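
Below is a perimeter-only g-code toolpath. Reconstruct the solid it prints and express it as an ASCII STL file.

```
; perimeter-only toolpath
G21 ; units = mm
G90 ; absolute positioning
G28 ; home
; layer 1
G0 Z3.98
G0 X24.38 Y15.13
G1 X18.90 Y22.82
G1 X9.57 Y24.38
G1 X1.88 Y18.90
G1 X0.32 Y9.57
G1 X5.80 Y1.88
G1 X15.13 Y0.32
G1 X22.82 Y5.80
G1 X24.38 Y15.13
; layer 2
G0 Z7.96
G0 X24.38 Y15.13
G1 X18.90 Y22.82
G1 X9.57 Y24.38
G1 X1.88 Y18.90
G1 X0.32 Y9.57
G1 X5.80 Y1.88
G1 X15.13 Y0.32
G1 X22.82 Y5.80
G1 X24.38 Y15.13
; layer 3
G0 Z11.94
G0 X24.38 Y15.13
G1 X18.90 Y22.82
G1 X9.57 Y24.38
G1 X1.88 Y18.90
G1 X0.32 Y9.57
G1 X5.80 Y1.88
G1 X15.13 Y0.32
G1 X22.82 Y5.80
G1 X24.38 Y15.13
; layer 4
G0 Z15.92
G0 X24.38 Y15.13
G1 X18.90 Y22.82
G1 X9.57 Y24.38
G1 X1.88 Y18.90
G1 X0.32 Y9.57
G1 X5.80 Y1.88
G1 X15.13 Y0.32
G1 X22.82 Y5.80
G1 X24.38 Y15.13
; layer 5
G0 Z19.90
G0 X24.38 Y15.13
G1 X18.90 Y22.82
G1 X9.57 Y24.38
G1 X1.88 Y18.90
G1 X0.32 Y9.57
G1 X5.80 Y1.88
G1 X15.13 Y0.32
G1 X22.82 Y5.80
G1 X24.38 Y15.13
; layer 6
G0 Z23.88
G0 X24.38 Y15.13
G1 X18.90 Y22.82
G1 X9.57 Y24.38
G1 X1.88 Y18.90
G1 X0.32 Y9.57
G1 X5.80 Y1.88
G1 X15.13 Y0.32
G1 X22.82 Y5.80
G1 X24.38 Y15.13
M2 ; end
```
solid part
  facet normal 0.0000 0.0000 -1.0000
    outer loop
      vertex 9.57 24.38 0.00
      vertex 18.90 22.82 0.00
      vertex 24.38 15.13 0.00
    endloop
  endfacet
  facet normal 0.0000 0.0000 -1.0000
    outer loop
      vertex 1.88 18.90 0.00
      vertex 9.57 24.38 0.00
      vertex 24.38 15.13 0.00
    endloop
  endfacet
  facet normal 0.0000 0.0000 -1.0000
    outer loop
      vertex 0.32 9.57 0.00
      vertex 1.88 18.90 0.00
      vertex 24.38 15.13 0.00
    endloop
  endfacet
  facet normal 0.0000 0.0000 -1.0000
    outer loop
      vertex 5.80 1.88 0.00
      vertex 0.32 9.57 0.00
      vertex 24.38 15.13 0.00
    endloop
  endfacet
  facet normal 0.0000 0.0000 -1.0000
    outer loop
      vertex 15.13 0.32 0.00
      vertex 5.80 1.88 0.00
      vertex 24.38 15.13 0.00
    endloop
  endfacet
  facet normal 0.0000 0.0000 -1.0000
    outer loop
      vertex 22.82 5.80 0.00
      vertex 15.13 0.32 0.00
      vertex 24.38 15.13 0.00
    endloop
  endfacet
  facet normal 0.0000 0.0000 1.0000
    outer loop
      vertex 24.38 15.13 23.88
      vertex 18.90 22.82 23.88
      vertex 9.57 24.38 23.88
    endloop
  endfacet
  facet normal 0.0000 0.0000 1.0000
    outer loop
      vertex 24.38 15.13 23.88
      vertex 9.57 24.38 23.88
      vertex 1.88 18.90 23.88
    endloop
  endfacet
  facet normal 0.0000 0.0000 1.0000
    outer loop
      vertex 24.38 15.13 23.88
      vertex 1.88 18.90 23.88
      vertex 0.32 9.57 23.88
    endloop
  endfacet
  facet normal 0.0000 0.0000 1.0000
    outer loop
      vertex 24.38 15.13 23.88
      vertex 0.32 9.57 23.88
      vertex 5.80 1.88 23.88
    endloop
  endfacet
  facet normal 0.0000 0.0000 1.0000
    outer loop
      vertex 24.38 15.13 23.88
      vertex 5.80 1.88 23.88
      vertex 15.13 0.32 23.88
    endloop
  endfacet
  facet normal 0.0000 0.0000 1.0000
    outer loop
      vertex 24.38 15.13 23.88
      vertex 15.13 0.32 23.88
      vertex 22.82 5.80 23.88
    endloop
  endfacet
  facet normal 0.8144 0.5803 0.0000
    outer loop
      vertex 24.38 15.13 0.00
      vertex 18.90 22.82 0.00
      vertex 18.90 22.82 23.88
    endloop
  endfacet
  facet normal 0.8144 0.5803 0.0000
    outer loop
      vertex 24.38 15.13 0.00
      vertex 18.90 22.82 23.88
      vertex 24.38 15.13 23.88
    endloop
  endfacet
  facet normal 0.1649 0.9863 0.0000
    outer loop
      vertex 18.90 22.82 0.00
      vertex 9.57 24.38 0.00
      vertex 9.57 24.38 23.88
    endloop
  endfacet
  facet normal 0.1649 0.9863 0.0000
    outer loop
      vertex 18.90 22.82 0.00
      vertex 9.57 24.38 23.88
      vertex 18.90 22.82 23.88
    endloop
  endfacet
  facet normal -0.5803 0.8144 0.0000
    outer loop
      vertex 9.57 24.38 0.00
      vertex 1.88 18.90 0.00
      vertex 1.88 18.90 23.88
    endloop
  endfacet
  facet normal -0.5803 0.8144 0.0000
    outer loop
      vertex 9.57 24.38 0.00
      vertex 1.88 18.90 23.88
      vertex 9.57 24.38 23.88
    endloop
  endfacet
  facet normal -0.9863 0.1649 0.0000
    outer loop
      vertex 1.88 18.90 0.00
      vertex 0.32 9.57 0.00
      vertex 0.32 9.57 23.88
    endloop
  endfacet
  facet normal -0.9863 0.1649 0.0000
    outer loop
      vertex 1.88 18.90 0.00
      vertex 0.32 9.57 23.88
      vertex 1.88 18.90 23.88
    endloop
  endfacet
  facet normal -0.8144 -0.5803 0.0000
    outer loop
      vertex 0.32 9.57 0.00
      vertex 5.80 1.88 0.00
      vertex 5.80 1.88 23.88
    endloop
  endfacet
  facet normal -0.8144 -0.5803 0.0000
    outer loop
      vertex 0.32 9.57 0.00
      vertex 5.80 1.88 23.88
      vertex 0.32 9.57 23.88
    endloop
  endfacet
  facet normal -0.1649 -0.9863 0.0000
    outer loop
      vertex 5.80 1.88 0.00
      vertex 15.13 0.32 0.00
      vertex 15.13 0.32 23.88
    endloop
  endfacet
  facet normal -0.1649 -0.9863 0.0000
    outer loop
      vertex 5.80 1.88 0.00
      vertex 15.13 0.32 23.88
      vertex 5.80 1.88 23.88
    endloop
  endfacet
  facet normal 0.5803 -0.8144 0.0000
    outer loop
      vertex 15.13 0.32 0.00
      vertex 22.82 5.80 0.00
      vertex 22.82 5.80 23.88
    endloop
  endfacet
  facet normal 0.5803 -0.8144 0.0000
    outer loop
      vertex 15.13 0.32 0.00
      vertex 22.82 5.80 23.88
      vertex 15.13 0.32 23.88
    endloop
  endfacet
  facet normal 0.9863 -0.1649 0.0000
    outer loop
      vertex 22.82 5.80 0.00
      vertex 24.38 15.13 0.00
      vertex 24.38 15.13 23.88
    endloop
  endfacet
  facet normal 0.9863 -0.1649 0.0000
    outer loop
      vertex 22.82 5.80 0.00
      vertex 24.38 15.13 23.88
      vertex 22.82 5.80 23.88
    endloop
  endfacet
endsolid part

The G0 Z moves step by Δz≈3.98 mm. Every layer's G1 loop is the same polygon, so the solid is a straight extrusion of it from z=0 to z≈23.9. Closing with flat bottom and top caps and triangulating gives 28 facets — a regular 8-sided prism (a cylinder approximated with 8 flat sides), circumscribed radius ≈ 12.3 mm, height ≈ 23.9 mm.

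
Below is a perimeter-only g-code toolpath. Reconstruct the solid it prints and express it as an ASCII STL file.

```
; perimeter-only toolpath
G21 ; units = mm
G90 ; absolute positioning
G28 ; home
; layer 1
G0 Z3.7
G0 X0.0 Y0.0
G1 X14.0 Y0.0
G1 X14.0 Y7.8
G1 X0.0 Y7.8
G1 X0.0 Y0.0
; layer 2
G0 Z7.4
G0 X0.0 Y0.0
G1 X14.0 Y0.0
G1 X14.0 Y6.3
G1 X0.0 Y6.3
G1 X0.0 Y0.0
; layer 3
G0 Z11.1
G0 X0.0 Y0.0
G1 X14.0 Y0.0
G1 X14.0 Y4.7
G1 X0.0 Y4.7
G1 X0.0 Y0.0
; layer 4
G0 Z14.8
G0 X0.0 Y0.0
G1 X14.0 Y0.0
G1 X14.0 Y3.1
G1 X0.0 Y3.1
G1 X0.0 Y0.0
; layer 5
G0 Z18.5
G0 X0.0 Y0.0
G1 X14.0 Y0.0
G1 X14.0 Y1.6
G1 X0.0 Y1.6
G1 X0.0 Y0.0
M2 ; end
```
solid part
  facet normal 0.0000 0.0000 -1.0000
    outer loop
      vertex 14.0 9.4 0.0
      vertex 14.0 0.0 0.0
      vertex 0.0 0.0 0.0
    endloop
  endfacet
  facet normal 0.0000 0.0000 -1.0000
    outer loop
      vertex 0.0 9.4 0.0
      vertex 14.0 9.4 0.0
      vertex 0.0 0.0 0.0
    endloop
  endfacet
  facet normal 0.0000 -1.0000 0.0000
    outer loop
      vertex 0.0 0.0 0.0
      vertex 14.0 0.0 0.0
      vertex 14.0 0.0 22.2
    endloop
  endfacet
  facet normal 0.0000 -1.0000 0.0000
    outer loop
      vertex 0.0 0.0 0.0
      vertex 14.0 0.0 22.2
      vertex 0.0 0.0 22.2
    endloop
  endfacet
  facet normal 0.0000 0.9209 0.3899
    outer loop
      vertex 0.0 0.0 22.2
      vertex 14.0 0.0 22.2
      vertex 14.0 9.4 0.0
    endloop
  endfacet
  facet normal 0.0000 0.9209 0.3899
    outer loop
      vertex 0.0 0.0 22.2
      vertex 14.0 9.4 0.0
      vertex 0.0 9.4 0.0
    endloop
  endfacet
  facet normal -1.0000 0.0000 0.0000
    outer loop
      vertex 0.0 0.0 22.2
      vertex 0.0 9.4 0.0
      vertex 0.0 0.0 0.0
    endloop
  endfacet
  facet normal 1.0000 0.0000 0.0000
    outer loop
      vertex 14.0 0.0 0.0
      vertex 14.0 9.4 0.0
      vertex 14.0 0.0 22.2
    endloop
  endfacet
endsolid part

The G0 Z moves step by Δz≈3.7 mm. The G1 loops shrink linearly with z, so the solid tapers from its base footprint up to z≈22.2. Closing with a flat bottom cap and the tapered top and triangulating gives 8 facets — a wedge (ramp): 14 × 9.4 mm base, rising to 22.2 mm along the y=0 edge and sloping linearly to z=0 at y=9.4.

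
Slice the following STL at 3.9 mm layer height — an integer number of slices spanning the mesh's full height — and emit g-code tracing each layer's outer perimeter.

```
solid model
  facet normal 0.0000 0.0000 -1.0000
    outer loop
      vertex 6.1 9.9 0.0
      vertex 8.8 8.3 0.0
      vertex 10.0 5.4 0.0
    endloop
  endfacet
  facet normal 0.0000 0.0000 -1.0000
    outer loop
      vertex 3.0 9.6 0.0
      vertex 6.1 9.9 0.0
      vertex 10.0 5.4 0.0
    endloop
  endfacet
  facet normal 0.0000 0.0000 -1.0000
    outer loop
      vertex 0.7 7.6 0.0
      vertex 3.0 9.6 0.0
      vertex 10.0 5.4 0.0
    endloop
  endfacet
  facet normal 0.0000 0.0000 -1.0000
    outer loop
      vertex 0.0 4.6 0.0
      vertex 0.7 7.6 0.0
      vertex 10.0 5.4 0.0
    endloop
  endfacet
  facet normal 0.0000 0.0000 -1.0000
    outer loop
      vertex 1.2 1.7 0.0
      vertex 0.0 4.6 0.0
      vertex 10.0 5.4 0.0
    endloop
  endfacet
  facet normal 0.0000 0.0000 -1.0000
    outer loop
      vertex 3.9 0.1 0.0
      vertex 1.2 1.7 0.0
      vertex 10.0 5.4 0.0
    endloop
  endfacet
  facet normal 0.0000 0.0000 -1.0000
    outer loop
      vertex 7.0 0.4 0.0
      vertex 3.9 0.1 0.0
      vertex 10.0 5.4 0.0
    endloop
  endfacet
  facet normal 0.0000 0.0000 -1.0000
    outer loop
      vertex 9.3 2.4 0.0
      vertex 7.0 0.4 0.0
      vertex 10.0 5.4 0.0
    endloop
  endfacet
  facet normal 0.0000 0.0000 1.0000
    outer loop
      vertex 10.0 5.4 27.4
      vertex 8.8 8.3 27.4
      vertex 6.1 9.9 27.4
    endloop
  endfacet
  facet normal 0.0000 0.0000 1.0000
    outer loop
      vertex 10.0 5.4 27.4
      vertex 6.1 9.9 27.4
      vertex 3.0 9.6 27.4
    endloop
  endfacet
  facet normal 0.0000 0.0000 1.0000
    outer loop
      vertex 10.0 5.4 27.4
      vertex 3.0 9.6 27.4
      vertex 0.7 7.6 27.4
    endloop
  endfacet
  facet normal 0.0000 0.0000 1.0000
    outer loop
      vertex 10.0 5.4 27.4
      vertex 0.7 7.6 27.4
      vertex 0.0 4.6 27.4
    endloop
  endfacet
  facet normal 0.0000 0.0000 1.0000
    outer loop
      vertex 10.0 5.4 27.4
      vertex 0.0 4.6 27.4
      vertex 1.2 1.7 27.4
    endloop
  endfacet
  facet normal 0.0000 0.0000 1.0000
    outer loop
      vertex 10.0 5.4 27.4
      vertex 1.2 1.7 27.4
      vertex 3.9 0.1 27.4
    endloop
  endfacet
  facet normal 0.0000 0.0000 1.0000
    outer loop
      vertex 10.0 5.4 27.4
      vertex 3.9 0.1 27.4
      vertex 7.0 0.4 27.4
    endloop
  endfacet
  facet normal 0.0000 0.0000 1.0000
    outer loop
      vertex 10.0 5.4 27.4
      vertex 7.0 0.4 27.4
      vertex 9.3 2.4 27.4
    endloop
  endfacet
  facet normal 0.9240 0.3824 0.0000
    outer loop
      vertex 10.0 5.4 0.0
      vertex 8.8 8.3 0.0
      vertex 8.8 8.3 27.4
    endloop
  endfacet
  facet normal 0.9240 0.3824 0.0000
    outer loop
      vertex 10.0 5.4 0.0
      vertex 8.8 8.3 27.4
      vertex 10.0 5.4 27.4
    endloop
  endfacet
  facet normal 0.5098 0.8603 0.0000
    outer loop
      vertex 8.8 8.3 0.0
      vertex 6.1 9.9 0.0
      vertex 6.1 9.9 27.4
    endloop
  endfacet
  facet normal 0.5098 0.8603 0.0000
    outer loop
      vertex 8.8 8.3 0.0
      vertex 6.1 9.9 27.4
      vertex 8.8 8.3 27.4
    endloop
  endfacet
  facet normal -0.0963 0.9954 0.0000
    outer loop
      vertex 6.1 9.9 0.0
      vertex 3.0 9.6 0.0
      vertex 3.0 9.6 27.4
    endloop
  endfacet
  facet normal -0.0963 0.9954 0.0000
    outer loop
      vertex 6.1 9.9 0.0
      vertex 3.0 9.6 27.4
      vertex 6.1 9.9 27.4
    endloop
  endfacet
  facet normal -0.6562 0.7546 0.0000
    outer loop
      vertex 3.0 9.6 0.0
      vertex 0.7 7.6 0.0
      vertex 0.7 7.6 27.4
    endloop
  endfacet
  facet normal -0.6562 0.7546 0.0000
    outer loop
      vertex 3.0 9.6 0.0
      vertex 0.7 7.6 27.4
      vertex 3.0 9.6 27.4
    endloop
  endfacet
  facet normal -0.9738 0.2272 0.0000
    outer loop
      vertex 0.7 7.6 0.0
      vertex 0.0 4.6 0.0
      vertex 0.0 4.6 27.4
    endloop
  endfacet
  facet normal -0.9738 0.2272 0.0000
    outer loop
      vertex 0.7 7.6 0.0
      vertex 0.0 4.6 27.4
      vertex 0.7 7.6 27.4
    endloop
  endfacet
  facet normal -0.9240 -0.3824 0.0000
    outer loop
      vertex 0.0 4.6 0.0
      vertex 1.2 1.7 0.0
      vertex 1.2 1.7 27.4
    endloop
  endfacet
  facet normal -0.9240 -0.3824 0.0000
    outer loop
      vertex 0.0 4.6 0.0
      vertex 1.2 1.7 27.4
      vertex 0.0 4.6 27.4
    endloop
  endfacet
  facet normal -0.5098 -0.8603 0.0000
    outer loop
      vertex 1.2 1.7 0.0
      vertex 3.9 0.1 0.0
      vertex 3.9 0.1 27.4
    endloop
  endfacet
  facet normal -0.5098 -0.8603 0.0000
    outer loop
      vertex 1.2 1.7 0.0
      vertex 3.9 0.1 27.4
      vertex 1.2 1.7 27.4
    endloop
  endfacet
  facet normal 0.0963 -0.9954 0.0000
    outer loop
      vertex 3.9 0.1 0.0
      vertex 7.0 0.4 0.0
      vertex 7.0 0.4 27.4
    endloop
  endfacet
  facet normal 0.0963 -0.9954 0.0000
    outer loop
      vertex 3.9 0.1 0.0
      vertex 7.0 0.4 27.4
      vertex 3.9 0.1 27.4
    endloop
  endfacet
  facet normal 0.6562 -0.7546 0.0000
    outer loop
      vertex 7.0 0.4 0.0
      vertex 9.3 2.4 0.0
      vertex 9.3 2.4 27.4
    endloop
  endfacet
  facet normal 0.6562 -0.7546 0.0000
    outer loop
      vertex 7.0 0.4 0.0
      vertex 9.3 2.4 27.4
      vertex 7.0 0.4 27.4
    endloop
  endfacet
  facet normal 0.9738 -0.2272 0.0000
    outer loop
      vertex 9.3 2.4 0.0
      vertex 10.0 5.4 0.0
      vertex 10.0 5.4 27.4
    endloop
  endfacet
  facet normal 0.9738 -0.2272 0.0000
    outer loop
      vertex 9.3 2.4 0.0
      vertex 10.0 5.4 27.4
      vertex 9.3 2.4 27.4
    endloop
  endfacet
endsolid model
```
; perimeter-only toolpath
G21 ; units = mm
G90 ; absolute positioning
G28 ; home
; layer 1
G0 Z3.9
G0 X10.0 Y5.4
G1 X8.8 Y8.3
G1 X6.1 Y9.9
G1 X3.0 Y9.6
G1 X0.7 Y7.6
G1 X0.0 Y4.6
G1 X1.2 Y1.7
G1 X3.9 Y0.1
G1 X7.0 Y0.4
G1 X9.3 Y2.4
G1 X10.0 Y5.4
; layer 2
G0 Z7.8
G0 X10.0 Y5.4
G1 X8.8 Y8.3
G1 X6.1 Y9.9
G1 X3.0 Y9.6
G1 X0.7 Y7.6
G1 X0.0 Y4.6
G1 X1.2 Y1.7
G1 X3.9 Y0.1
G1 X7.0 Y0.4
G1 X9.3 Y2.4
G1 X10.0 Y5.4
; layer 3
G0 Z11.7
G0 X10.0 Y5.4
G1 X8.8 Y8.3
G1 X6.1 Y9.9
G1 X3.0 Y9.6
G1 X0.7 Y7.6
G1 X0.0 Y4.6
G1 X1.2 Y1.7
G1 X3.9 Y0.1
G1 X7.0 Y0.4
G1 X9.3 Y2.4
G1 X10.0 Y5.4
; layer 4
G0 Z15.7
G0 X10.0 Y5.4
G1 X8.8 Y8.3
G1 X6.1 Y9.9
G1 X3.0 Y9.6
G1 X0.7 Y7.6
G1 X0.0 Y4.6
G1 X1.2 Y1.7
G1 X3.9 Y0.1
G1 X7.0 Y0.4
G1 X9.3 Y2.4
G1 X10.0 Y5.4
; layer 5
G0 Z19.6
G0 X10.0 Y5.4
G1 X8.8 Y8.3
G1 X6.1 Y9.9
G1 X3.0 Y9.6
G1 X0.7 Y7.6
G1 X0.0 Y4.6
G1 X1.2 Y1.7
G1 X3.9 Y0.1
G1 X7.0 Y0.4
G1 X9.3 Y2.4
G1 X10.0 Y5.4
; layer 6
G0 Z23.5
G0 X10.0 Y5.4
G1 X8.8 Y8.3
G1 X6.1 Y9.9
G1 X3.0 Y9.6
G1 X0.7 Y7.6
G1 X0.0 Y4.6
G1 X1.2 Y1.7
G1 X3.9 Y0.1
G1 X7.0 Y0.4
G1 X9.3 Y2.4
G1 X10.0 Y5.4
; layer 7
G0 Z27.4
G0 X10.0 Y5.4
G1 X8.8 Y8.3
G1 X6.1 Y9.9
G1 X3.0 Y9.6
G1 X0.7 Y7.6
G1 X0.0 Y4.6
G1 X1.2 Y1.7
G1 X3.9 Y0.1
G1 X7.0 Y0.4
G1 X9.3 Y2.4
G1 X10.0 Y5.4
M2 ; end

The solid is a regular 10-sided prism (a cylinder approximated with 10 flat sides), circumscribed radius ≈ 5 mm, height ≈ 27.4 mm. Slicing at Δz = 3.9 mm — 7 equal slices spanning the solid's height, so layer i sits at z = i·h/7 — gives 7 non-empty perimeters. Each is a 10-segment closed polygon; G0 lifts to the layer z and rapids to the start vertex, then G1 traces the edges.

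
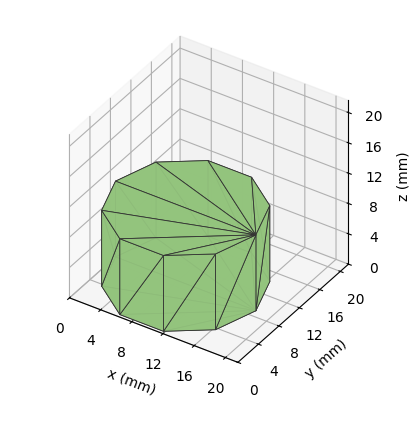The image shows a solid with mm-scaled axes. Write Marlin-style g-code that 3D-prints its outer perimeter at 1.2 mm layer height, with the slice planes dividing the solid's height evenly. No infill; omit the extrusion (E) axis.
Reading the render: the shape is a regular 10-sided prism (a cylinder approximated with 10 flat sides), circumscribed radius ≈ 9 mm, height ≈ 10 mm (dimensions read to the nearest mm from the axis ticks). For the g-code, the solid's height is divided into equal slices at the stated Δz and each level perimeter traced with G1 moves after a G0 lift.

; perimeter-only toolpath
G21 ; units = mm
G90 ; absolute positioning
G28 ; home
; layer 1
G0 Z1.2
G0 X18.0 Y9.0
G1 X16.3 Y14.3
G1 X11.8 Y17.6
G1 X6.2 Y17.6
G1 X1.7 Y14.3
G1 X0.0 Y9.0
G1 X1.7 Y3.7
G1 X6.2 Y0.4
G1 X11.8 Y0.4
G1 X16.3 Y3.7
G1 X18.0 Y9.0
; layer 2
G0 Z2.5
G0 X18.0 Y9.0
G1 X16.3 Y14.3
G1 X11.8 Y17.6
G1 X6.2 Y17.6
G1 X1.7 Y14.3
G1 X0.0 Y9.0
G1 X1.7 Y3.7
G1 X6.2 Y0.4
G1 X11.8 Y0.4
G1 X16.3 Y3.7
G1 X18.0 Y9.0
; layer 3
G0 Z3.8
G0 X18.0 Y9.0
G1 X16.3 Y14.3
G1 X11.8 Y17.6
G1 X6.2 Y17.6
G1 X1.7 Y14.3
G1 X0.0 Y9.0
G1 X1.7 Y3.7
G1 X6.2 Y0.4
G1 X11.8 Y0.4
G1 X16.3 Y3.7
G1 X18.0 Y9.0
; layer 4
G0 Z5.0
G0 X18.0 Y9.0
G1 X16.3 Y14.3
G1 X11.8 Y17.6
G1 X6.2 Y17.6
G1 X1.7 Y14.3
G1 X0.0 Y9.0
G1 X1.7 Y3.7
G1 X6.2 Y0.4
G1 X11.8 Y0.4
G1 X16.3 Y3.7
G1 X18.0 Y9.0
; layer 5
G0 Z6.2
G0 X18.0 Y9.0
G1 X16.3 Y14.3
G1 X11.8 Y17.6
G1 X6.2 Y17.6
G1 X1.7 Y14.3
G1 X0.0 Y9.0
G1 X1.7 Y3.7
G1 X6.2 Y0.4
G1 X11.8 Y0.4
G1 X16.3 Y3.7
G1 X18.0 Y9.0
; layer 6
G0 Z7.5
G0 X18.0 Y9.0
G1 X16.3 Y14.3
G1 X11.8 Y17.6
G1 X6.2 Y17.6
G1 X1.7 Y14.3
G1 X0.0 Y9.0
G1 X1.7 Y3.7
G1 X6.2 Y0.4
G1 X11.8 Y0.4
G1 X16.3 Y3.7
G1 X18.0 Y9.0
; layer 7
G0 Z8.8
G0 X18.0 Y9.0
G1 X16.3 Y14.3
G1 X11.8 Y17.6
G1 X6.2 Y17.6
G1 X1.7 Y14.3
G1 X0.0 Y9.0
G1 X1.7 Y3.7
G1 X6.2 Y0.4
G1 X11.8 Y0.4
G1 X16.3 Y3.7
G1 X18.0 Y9.0
; layer 8
G0 Z10.0
G0 X18.0 Y9.0
G1 X16.3 Y14.3
G1 X11.8 Y17.6
G1 X6.2 Y17.6
G1 X1.7 Y14.3
G1 X0.0 Y9.0
G1 X1.7 Y3.7
G1 X6.2 Y0.4
G1 X11.8 Y0.4
G1 X16.3 Y3.7
G1 X18.0 Y9.0
M2 ; end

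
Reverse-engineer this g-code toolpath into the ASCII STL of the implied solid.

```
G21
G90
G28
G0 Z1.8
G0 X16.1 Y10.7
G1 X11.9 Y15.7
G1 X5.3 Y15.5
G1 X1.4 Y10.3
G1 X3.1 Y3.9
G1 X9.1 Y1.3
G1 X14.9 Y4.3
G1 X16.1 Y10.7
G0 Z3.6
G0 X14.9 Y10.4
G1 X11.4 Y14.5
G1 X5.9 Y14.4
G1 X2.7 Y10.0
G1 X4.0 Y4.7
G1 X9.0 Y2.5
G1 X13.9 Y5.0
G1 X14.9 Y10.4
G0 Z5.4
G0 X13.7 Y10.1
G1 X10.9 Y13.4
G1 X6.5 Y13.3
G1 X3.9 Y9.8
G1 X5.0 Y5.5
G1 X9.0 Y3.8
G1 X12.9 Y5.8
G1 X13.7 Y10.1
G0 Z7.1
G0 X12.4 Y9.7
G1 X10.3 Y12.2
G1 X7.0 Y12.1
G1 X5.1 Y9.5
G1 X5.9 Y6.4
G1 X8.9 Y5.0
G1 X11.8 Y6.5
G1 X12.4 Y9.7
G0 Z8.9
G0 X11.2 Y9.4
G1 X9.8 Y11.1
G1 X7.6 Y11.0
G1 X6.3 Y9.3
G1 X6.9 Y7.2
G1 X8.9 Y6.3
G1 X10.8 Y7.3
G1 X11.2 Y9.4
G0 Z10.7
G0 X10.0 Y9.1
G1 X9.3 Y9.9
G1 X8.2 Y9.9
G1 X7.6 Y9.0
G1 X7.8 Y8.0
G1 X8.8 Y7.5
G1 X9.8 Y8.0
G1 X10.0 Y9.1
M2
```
solid part
  facet normal 0.0000 0.0000 -1.0000
    outer loop
      vertex 4.7 16.6 0.0
      vertex 12.4 16.8 0.0
      vertex 17.3 11.0 0.0
    endloop
  endfacet
  facet normal 0.0000 0.0000 -1.0000
    outer loop
      vertex 0.2 10.5 0.0
      vertex 4.7 16.6 0.0
      vertex 17.3 11.0 0.0
    endloop
  endfacet
  facet normal 0.0000 0.0000 -1.0000
    outer loop
      vertex 2.1 3.1 0.0
      vertex 0.2 10.5 0.0
      vertex 17.3 11.0 0.0
    endloop
  endfacet
  facet normal 0.0000 0.0000 -1.0000
    outer loop
      vertex 9.1 0.0 0.0
      vertex 2.1 3.1 0.0
      vertex 17.3 11.0 0.0
    endloop
  endfacet
  facet normal 0.0000 0.0000 -1.0000
    outer loop
      vertex 15.9 3.5 0.0
      vertex 9.1 0.0 0.0
      vertex 17.3 11.0 0.0
    endloop
  endfacet
  facet normal 0.6454 0.5453 0.5349
    outer loop
      vertex 17.3 11.0 0.0
      vertex 12.4 16.8 0.0
      vertex 8.8 8.8 12.5
    endloop
  endfacet
  facet normal -0.0219 0.8449 0.5344
    outer loop
      vertex 12.4 16.8 0.0
      vertex 4.7 16.6 0.0
      vertex 8.8 8.8 12.5
    endloop
  endfacet
  facet normal -0.6795 0.5013 0.5357
    outer loop
      vertex 4.7 16.6 0.0
      vertex 0.2 10.5 0.0
      vertex 8.8 8.8 12.5
    endloop
  endfacet
  facet normal -0.8186 -0.2102 0.5346
    outer loop
      vertex 0.2 10.5 0.0
      vertex 2.1 3.1 0.0
      vertex 8.8 8.8 12.5
    endloop
  endfacet
  facet normal -0.3420 -0.7722 0.5354
    outer loop
      vertex 2.1 3.1 0.0
      vertex 9.1 0.0 0.0
      vertex 8.8 8.8 12.5
    endloop
  endfacet
  facet normal 0.3860 -0.7499 0.5372
    outer loop
      vertex 9.1 0.0 0.0
      vertex 15.9 3.5 0.0
      vertex 8.8 8.8 12.5
    endloop
  endfacet
  facet normal 0.8294 -0.1548 0.5368
    outer loop
      vertex 15.9 3.5 0.0
      vertex 17.3 11.0 0.0
      vertex 8.8 8.8 12.5
    endloop
  endfacet
endsolid part

The G0 Z moves step by Δz≈1.8 mm. The G1 loops shrink linearly with z, so the solid tapers from its base footprint up to z≈12.5. Closing with a flat bottom cap and the tapered top and triangulating gives 12 facets — a regular 7-sided pyramid, base circumscribed radius ≈ 8.8 mm, apex at z ≈ 12.5 mm.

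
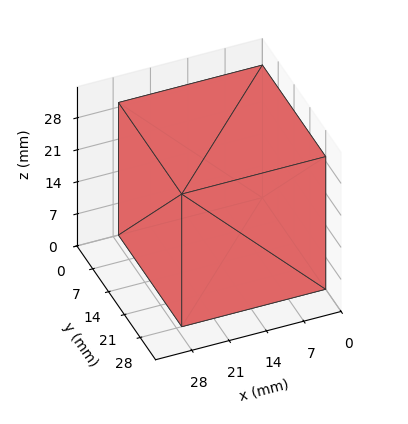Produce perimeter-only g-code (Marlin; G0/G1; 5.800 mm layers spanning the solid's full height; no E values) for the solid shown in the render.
Reading the render: the shape is a rectangular box, roughly 27 × 28 mm footprint and 29 mm tall (dimensions read to the nearest mm from the axis ticks). For the g-code, the solid's height is divided into equal slices at the stated Δz and each level perimeter traced with G1 moves after a G0 lift.

; perimeter-only toolpath
G21 ; units = mm
G90 ; absolute positioning
G28 ; home
; layer 1
G0 Z5.800
G0 X0.000 Y0.000
G1 X27.000 Y0.000
G1 X27.000 Y28.000
G1 X0.000 Y28.000
G1 X0.000 Y0.000
; layer 2
G0 Z11.600
G0 X0.000 Y0.000
G1 X27.000 Y0.000
G1 X27.000 Y28.000
G1 X0.000 Y28.000
G1 X0.000 Y0.000
; layer 3
G0 Z17.400
G0 X0.000 Y0.000
G1 X27.000 Y0.000
G1 X27.000 Y28.000
G1 X0.000 Y28.000
G1 X0.000 Y0.000
; layer 4
G0 Z23.200
G0 X0.000 Y0.000
G1 X27.000 Y0.000
G1 X27.000 Y28.000
G1 X0.000 Y28.000
G1 X0.000 Y0.000
; layer 5
G0 Z29.000
G0 X0.000 Y0.000
G1 X27.000 Y0.000
G1 X27.000 Y28.000
G1 X0.000 Y28.000
G1 X0.000 Y0.000
M2 ; end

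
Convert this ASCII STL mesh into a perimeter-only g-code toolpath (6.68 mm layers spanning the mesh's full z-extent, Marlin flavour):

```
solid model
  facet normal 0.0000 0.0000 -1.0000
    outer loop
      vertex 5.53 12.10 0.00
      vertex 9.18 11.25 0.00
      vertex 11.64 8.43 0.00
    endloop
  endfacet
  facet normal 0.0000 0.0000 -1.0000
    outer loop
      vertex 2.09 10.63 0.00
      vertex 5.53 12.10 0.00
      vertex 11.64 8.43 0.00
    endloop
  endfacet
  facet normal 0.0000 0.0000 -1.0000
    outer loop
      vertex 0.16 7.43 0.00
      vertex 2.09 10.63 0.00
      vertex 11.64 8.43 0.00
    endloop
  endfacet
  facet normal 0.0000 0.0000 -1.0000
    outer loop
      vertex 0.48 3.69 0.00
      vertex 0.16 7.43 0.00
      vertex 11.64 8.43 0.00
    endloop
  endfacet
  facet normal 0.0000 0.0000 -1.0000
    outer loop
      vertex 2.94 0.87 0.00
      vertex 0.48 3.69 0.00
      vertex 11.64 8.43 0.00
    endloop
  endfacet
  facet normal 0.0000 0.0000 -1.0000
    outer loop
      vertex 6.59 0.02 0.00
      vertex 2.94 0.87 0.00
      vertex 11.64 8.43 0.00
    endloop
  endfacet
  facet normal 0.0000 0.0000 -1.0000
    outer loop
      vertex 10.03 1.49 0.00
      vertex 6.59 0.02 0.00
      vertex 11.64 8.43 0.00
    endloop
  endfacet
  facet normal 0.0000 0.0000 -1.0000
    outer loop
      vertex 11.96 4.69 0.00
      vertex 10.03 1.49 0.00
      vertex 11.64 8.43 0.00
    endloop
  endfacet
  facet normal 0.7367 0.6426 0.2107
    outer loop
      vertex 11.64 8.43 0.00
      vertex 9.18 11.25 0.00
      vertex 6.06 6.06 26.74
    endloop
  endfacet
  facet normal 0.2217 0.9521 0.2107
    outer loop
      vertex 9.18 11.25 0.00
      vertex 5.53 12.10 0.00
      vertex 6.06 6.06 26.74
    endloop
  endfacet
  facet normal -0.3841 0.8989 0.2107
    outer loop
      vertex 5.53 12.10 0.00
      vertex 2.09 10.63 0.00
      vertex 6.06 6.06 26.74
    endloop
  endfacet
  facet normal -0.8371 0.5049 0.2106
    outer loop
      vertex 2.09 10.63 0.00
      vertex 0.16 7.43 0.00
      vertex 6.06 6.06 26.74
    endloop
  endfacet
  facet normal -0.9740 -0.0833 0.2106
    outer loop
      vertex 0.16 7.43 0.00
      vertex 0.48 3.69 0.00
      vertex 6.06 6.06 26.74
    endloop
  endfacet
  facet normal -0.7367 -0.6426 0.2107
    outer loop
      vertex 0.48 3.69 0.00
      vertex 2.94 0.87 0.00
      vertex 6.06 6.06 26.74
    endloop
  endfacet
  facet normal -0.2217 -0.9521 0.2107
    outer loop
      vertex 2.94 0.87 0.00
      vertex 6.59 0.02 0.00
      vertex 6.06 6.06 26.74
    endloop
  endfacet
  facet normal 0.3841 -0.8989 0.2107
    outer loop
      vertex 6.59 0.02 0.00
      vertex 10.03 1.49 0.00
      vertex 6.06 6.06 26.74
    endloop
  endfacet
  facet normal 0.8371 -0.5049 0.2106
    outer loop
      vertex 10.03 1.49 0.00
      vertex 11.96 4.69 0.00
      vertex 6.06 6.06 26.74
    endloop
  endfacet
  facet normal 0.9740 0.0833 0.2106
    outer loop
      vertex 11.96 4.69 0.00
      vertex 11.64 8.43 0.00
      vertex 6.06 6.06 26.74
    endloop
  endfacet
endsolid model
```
; perimeter-only toolpath
G21 ; units = mm
G90 ; absolute positioning
G28 ; home
; layer 1
G0 Z6.68
G0 X10.25 Y7.84
G1 X8.40 Y9.95
G1 X5.66 Y10.59
G1 X3.08 Y9.49
G1 X1.63 Y7.09
G1 X1.88 Y4.28
G1 X3.72 Y2.17
G1 X6.46 Y1.53
G1 X9.04 Y2.63
G1 X10.49 Y5.03
G1 X10.25 Y7.84
; layer 2
G0 Z13.37
G0 X8.85 Y7.24
G1 X7.62 Y8.65
G1 X5.79 Y9.08
G1 X4.07 Y8.35
G1 X3.11 Y6.74
G1 X3.27 Y4.88
G1 X4.50 Y3.46
G1 X6.32 Y3.04
G1 X8.04 Y3.77
G1 X9.01 Y5.38
G1 X8.85 Y7.24
; layer 3
G0 Z20.05
G0 X7.46 Y6.65
G1 X6.84 Y7.36
G1 X5.93 Y7.57
G1 X5.07 Y7.20
G1 X4.58 Y6.40
G1 X4.67 Y5.47
G1 X5.28 Y4.76
G1 X6.19 Y4.55
G1 X7.05 Y4.92
G1 X7.54 Y5.72
G1 X7.46 Y6.65
M2 ; end

The solid is a regular 10-sided pyramid, base circumscribed radius ≈ 6.06 mm, apex at z ≈ 26.7 mm. Slicing at Δz = 6.68 mm — 4 equal slices spanning the solid's height, so layer i sits at z = i·h/4 — gives 3 non-empty perimeters. Each is a 10-segment closed polygon; G0 lifts to the layer z and rapids to the start vertex, then G1 traces the edges. The cross-section shrinks linearly with z (the slice at the apex is degenerate and omitted).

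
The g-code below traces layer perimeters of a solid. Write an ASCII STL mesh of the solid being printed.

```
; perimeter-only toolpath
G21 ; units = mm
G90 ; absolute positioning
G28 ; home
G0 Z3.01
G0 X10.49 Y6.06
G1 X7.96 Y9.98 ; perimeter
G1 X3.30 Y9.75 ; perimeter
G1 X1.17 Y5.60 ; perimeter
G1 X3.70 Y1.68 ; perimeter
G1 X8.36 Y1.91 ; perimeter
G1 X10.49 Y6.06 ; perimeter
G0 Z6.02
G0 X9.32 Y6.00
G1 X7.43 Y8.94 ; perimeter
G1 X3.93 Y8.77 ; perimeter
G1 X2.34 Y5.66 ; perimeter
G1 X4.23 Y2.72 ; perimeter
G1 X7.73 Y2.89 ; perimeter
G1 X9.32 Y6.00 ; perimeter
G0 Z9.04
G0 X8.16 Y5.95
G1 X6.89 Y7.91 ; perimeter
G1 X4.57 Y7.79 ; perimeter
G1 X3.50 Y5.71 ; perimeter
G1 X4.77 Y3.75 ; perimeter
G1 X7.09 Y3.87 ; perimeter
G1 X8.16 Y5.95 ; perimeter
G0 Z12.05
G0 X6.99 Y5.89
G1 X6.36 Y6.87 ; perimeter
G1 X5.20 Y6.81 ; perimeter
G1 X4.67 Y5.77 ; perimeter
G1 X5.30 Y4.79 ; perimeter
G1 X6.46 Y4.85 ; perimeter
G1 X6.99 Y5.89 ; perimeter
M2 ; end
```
solid part
  facet normal 0.0000 0.0000 -1.0000
    outer loop
      vertex 2.67 10.73 0.00
      vertex 8.49 11.02 0.00
      vertex 11.65 6.12 0.00
    endloop
  endfacet
  facet normal 0.0000 0.0000 -1.0000
    outer loop
      vertex 0.01 5.54 0.00
      vertex 2.67 10.73 0.00
      vertex 11.65 6.12 0.00
    endloop
  endfacet
  facet normal 0.0000 0.0000 -1.0000
    outer loop
      vertex 3.17 0.64 0.00
      vertex 0.01 5.54 0.00
      vertex 11.65 6.12 0.00
    endloop
  endfacet
  facet normal 0.0000 0.0000 -1.0000
    outer loop
      vertex 8.99 0.93 0.00
      vertex 3.17 0.64 0.00
      vertex 11.65 6.12 0.00
    endloop
  endfacet
  facet normal 0.7968 0.5139 0.3178
    outer loop
      vertex 11.65 6.12 0.00
      vertex 8.49 11.02 0.00
      vertex 5.83 5.83 15.06
    endloop
  endfacet
  facet normal -0.0472 0.9469 0.3180
    outer loop
      vertex 8.49 11.02 0.00
      vertex 2.67 10.73 0.00
      vertex 5.83 5.83 15.06
    endloop
  endfacet
  facet normal -0.8438 0.4325 0.3178
    outer loop
      vertex 2.67 10.73 0.00
      vertex 0.01 5.54 0.00
      vertex 5.83 5.83 15.06
    endloop
  endfacet
  facet normal -0.7968 -0.5139 0.3178
    outer loop
      vertex 0.01 5.54 0.00
      vertex 3.17 0.64 0.00
      vertex 5.83 5.83 15.06
    endloop
  endfacet
  facet normal 0.0472 -0.9469 0.3180
    outer loop
      vertex 3.17 0.64 0.00
      vertex 8.99 0.93 0.00
      vertex 5.83 5.83 15.06
    endloop
  endfacet
  facet normal 0.8438 -0.4325 0.3178
    outer loop
      vertex 8.99 0.93 0.00
      vertex 11.65 6.12 0.00
      vertex 5.83 5.83 15.06
    endloop
  endfacet
endsolid part

The G0 Z moves step by Δz≈3.01 mm. The G1 loops shrink linearly with z, so the solid tapers from its base footprint up to z≈15.1. Closing with a flat bottom cap and the tapered top and triangulating gives 10 facets — a regular 6-sided pyramid, base circumscribed radius ≈ 5.83 mm, apex at z ≈ 15.1 mm.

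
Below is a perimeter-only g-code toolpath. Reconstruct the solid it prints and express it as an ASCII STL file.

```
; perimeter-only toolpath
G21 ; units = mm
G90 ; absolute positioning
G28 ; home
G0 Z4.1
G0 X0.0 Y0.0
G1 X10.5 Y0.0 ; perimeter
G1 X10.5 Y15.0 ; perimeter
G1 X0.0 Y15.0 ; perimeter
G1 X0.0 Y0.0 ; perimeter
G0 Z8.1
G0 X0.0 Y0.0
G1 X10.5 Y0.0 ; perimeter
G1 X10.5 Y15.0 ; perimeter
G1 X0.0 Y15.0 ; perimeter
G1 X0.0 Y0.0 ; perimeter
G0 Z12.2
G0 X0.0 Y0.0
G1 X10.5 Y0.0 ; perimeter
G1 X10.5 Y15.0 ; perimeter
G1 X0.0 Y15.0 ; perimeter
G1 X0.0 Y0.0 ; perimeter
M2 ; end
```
solid part
  facet normal 0.0000 0.0000 -1.0000
    outer loop
      vertex 10.5 15.0 0.0
      vertex 10.5 0.0 0.0
      vertex 0.0 0.0 0.0
    endloop
  endfacet
  facet normal 0.0000 0.0000 -1.0000
    outer loop
      vertex 0.0 15.0 0.0
      vertex 10.5 15.0 0.0
      vertex 0.0 0.0 0.0
    endloop
  endfacet
  facet normal 0.0000 0.0000 1.0000
    outer loop
      vertex 0.0 0.0 12.2
      vertex 10.5 0.0 12.2
      vertex 10.5 15.0 12.2
    endloop
  endfacet
  facet normal 0.0000 0.0000 1.0000
    outer loop
      vertex 0.0 0.0 12.2
      vertex 10.5 15.0 12.2
      vertex 0.0 15.0 12.2
    endloop
  endfacet
  facet normal 0.0000 -1.0000 0.0000
    outer loop
      vertex 0.0 0.0 0.0
      vertex 10.5 0.0 0.0
      vertex 10.5 0.0 12.2
    endloop
  endfacet
  facet normal 0.0000 -1.0000 0.0000
    outer loop
      vertex 0.0 0.0 0.0
      vertex 10.5 0.0 12.2
      vertex 0.0 0.0 12.2
    endloop
  endfacet
  facet normal 0.0000 1.0000 0.0000
    outer loop
      vertex 10.5 15.0 12.2
      vertex 10.5 15.0 0.0
      vertex 0.0 15.0 0.0
    endloop
  endfacet
  facet normal 0.0000 1.0000 0.0000
    outer loop
      vertex 0.0 15.0 12.2
      vertex 10.5 15.0 12.2
      vertex 0.0 15.0 0.0
    endloop
  endfacet
  facet normal -1.0000 0.0000 0.0000
    outer loop
      vertex 0.0 15.0 12.2
      vertex 0.0 15.0 0.0
      vertex 0.0 0.0 0.0
    endloop
  endfacet
  facet normal -1.0000 0.0000 0.0000
    outer loop
      vertex 0.0 0.0 12.2
      vertex 0.0 15.0 12.2
      vertex 0.0 0.0 0.0
    endloop
  endfacet
  facet normal 1.0000 0.0000 0.0000
    outer loop
      vertex 10.5 0.0 0.0
      vertex 10.5 15.0 0.0
      vertex 10.5 15.0 12.2
    endloop
  endfacet
  facet normal 1.0000 0.0000 0.0000
    outer loop
      vertex 10.5 0.0 0.0
      vertex 10.5 15.0 12.2
      vertex 10.5 0.0 12.2
    endloop
  endfacet
endsolid part

The G0 Z moves step by Δz≈4.1 mm. Every layer's G1 loop is the same polygon, so the solid is a straight extrusion of it from z=0 to z≈12.2. Closing with flat bottom and top caps and triangulating gives 12 facets — a rectangular box, roughly 10.5 × 15 mm footprint and 12.2 mm tall.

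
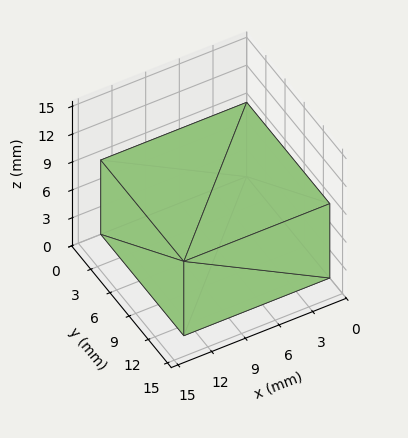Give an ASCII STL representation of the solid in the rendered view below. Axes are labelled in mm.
Reading the render: the shape is a rectangular box, roughly 13 × 13 mm footprint and 8 mm tall (dimensions read to the nearest mm from the axis ticks). For the STL, each face is triangulated and given an outward normal.

solid part
  facet normal 0.0000 0.0000 -1.0000
    outer loop
      vertex 13.0 13.0 0.0
      vertex 13.0 0.0 0.0
      vertex 0.0 0.0 0.0
    endloop
  endfacet
  facet normal 0.0000 0.0000 -1.0000
    outer loop
      vertex 0.0 13.0 0.0
      vertex 13.0 13.0 0.0
      vertex 0.0 0.0 0.0
    endloop
  endfacet
  facet normal 0.0000 0.0000 1.0000
    outer loop
      vertex 0.0 0.0 8.0
      vertex 13.0 0.0 8.0
      vertex 13.0 13.0 8.0
    endloop
  endfacet
  facet normal 0.0000 0.0000 1.0000
    outer loop
      vertex 0.0 0.0 8.0
      vertex 13.0 13.0 8.0
      vertex 0.0 13.0 8.0
    endloop
  endfacet
  facet normal 0.0000 -1.0000 0.0000
    outer loop
      vertex 0.0 0.0 0.0
      vertex 13.0 0.0 0.0
      vertex 13.0 0.0 8.0
    endloop
  endfacet
  facet normal 0.0000 -1.0000 0.0000
    outer loop
      vertex 0.0 0.0 0.0
      vertex 13.0 0.0 8.0
      vertex 0.0 0.0 8.0
    endloop
  endfacet
  facet normal 0.0000 1.0000 0.0000
    outer loop
      vertex 13.0 13.0 8.0
      vertex 13.0 13.0 0.0
      vertex 0.0 13.0 0.0
    endloop
  endfacet
  facet normal 0.0000 1.0000 0.0000
    outer loop
      vertex 0.0 13.0 8.0
      vertex 13.0 13.0 8.0
      vertex 0.0 13.0 0.0
    endloop
  endfacet
  facet normal -1.0000 0.0000 0.0000
    outer loop
      vertex 0.0 13.0 8.0
      vertex 0.0 13.0 0.0
      vertex 0.0 0.0 0.0
    endloop
  endfacet
  facet normal -1.0000 0.0000 0.0000
    outer loop
      vertex 0.0 0.0 8.0
      vertex 0.0 13.0 8.0
      vertex 0.0 0.0 0.0
    endloop
  endfacet
  facet normal 1.0000 0.0000 0.0000
    outer loop
      vertex 13.0 0.0 0.0
      vertex 13.0 13.0 0.0
      vertex 13.0 13.0 8.0
    endloop
  endfacet
  facet normal 1.0000 0.0000 0.0000
    outer loop
      vertex 13.0 0.0 0.0
      vertex 13.0 13.0 8.0
      vertex 13.0 0.0 8.0
    endloop
  endfacet
endsolid part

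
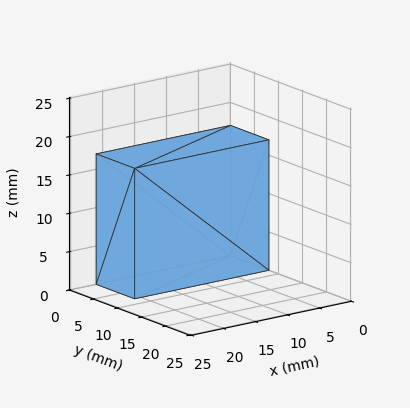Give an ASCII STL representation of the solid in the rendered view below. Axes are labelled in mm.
Reading the render: the shape is a rectangular box, roughly 21 × 8 mm footprint and 17 mm tall (dimensions read to the nearest mm from the axis ticks). For the STL, each face is triangulated and given an outward normal.

solid part
  facet normal 0.0000 0.0000 -1.0000
    outer loop
      vertex 21.0 8.0 0.0
      vertex 21.0 0.0 0.0
      vertex 0.0 0.0 0.0
    endloop
  endfacet
  facet normal 0.0000 0.0000 -1.0000
    outer loop
      vertex 0.0 8.0 0.0
      vertex 21.0 8.0 0.0
      vertex 0.0 0.0 0.0
    endloop
  endfacet
  facet normal 0.0000 0.0000 1.0000
    outer loop
      vertex 0.0 0.0 17.0
      vertex 21.0 0.0 17.0
      vertex 21.0 8.0 17.0
    endloop
  endfacet
  facet normal 0.0000 0.0000 1.0000
    outer loop
      vertex 0.0 0.0 17.0
      vertex 21.0 8.0 17.0
      vertex 0.0 8.0 17.0
    endloop
  endfacet
  facet normal 0.0000 -1.0000 0.0000
    outer loop
      vertex 0.0 0.0 0.0
      vertex 21.0 0.0 0.0
      vertex 21.0 0.0 17.0
    endloop
  endfacet
  facet normal 0.0000 -1.0000 0.0000
    outer loop
      vertex 0.0 0.0 0.0
      vertex 21.0 0.0 17.0
      vertex 0.0 0.0 17.0
    endloop
  endfacet
  facet normal 0.0000 1.0000 0.0000
    outer loop
      vertex 21.0 8.0 17.0
      vertex 21.0 8.0 0.0
      vertex 0.0 8.0 0.0
    endloop
  endfacet
  facet normal 0.0000 1.0000 0.0000
    outer loop
      vertex 0.0 8.0 17.0
      vertex 21.0 8.0 17.0
      vertex 0.0 8.0 0.0
    endloop
  endfacet
  facet normal -1.0000 0.0000 0.0000
    outer loop
      vertex 0.0 8.0 17.0
      vertex 0.0 8.0 0.0
      vertex 0.0 0.0 0.0
    endloop
  endfacet
  facet normal -1.0000 0.0000 0.0000
    outer loop
      vertex 0.0 0.0 17.0
      vertex 0.0 8.0 17.0
      vertex 0.0 0.0 0.0
    endloop
  endfacet
  facet normal 1.0000 0.0000 0.0000
    outer loop
      vertex 21.0 0.0 0.0
      vertex 21.0 8.0 0.0
      vertex 21.0 8.0 17.0
    endloop
  endfacet
  facet normal 1.0000 0.0000 0.0000
    outer loop
      vertex 21.0 0.0 0.0
      vertex 21.0 8.0 17.0
      vertex 21.0 0.0 17.0
    endloop
  endfacet
endsolid part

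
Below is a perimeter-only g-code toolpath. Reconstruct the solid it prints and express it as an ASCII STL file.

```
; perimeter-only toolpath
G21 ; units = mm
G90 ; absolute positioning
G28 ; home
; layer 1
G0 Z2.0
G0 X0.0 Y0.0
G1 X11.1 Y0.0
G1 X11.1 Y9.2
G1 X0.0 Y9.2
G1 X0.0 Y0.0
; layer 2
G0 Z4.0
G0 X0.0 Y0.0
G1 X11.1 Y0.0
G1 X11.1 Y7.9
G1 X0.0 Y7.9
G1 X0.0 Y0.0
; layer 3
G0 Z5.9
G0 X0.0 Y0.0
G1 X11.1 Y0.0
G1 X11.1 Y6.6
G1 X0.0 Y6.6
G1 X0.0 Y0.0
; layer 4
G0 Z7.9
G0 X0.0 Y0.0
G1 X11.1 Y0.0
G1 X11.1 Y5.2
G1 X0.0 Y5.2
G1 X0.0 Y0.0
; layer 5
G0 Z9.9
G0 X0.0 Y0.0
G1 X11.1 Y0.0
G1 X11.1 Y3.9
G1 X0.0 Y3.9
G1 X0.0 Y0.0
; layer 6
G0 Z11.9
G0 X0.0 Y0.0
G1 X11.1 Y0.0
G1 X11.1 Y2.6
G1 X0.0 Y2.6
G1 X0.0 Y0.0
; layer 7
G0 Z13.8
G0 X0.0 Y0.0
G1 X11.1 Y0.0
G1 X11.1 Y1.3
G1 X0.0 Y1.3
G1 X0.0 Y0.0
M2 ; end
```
solid part
  facet normal 0.0000 0.0000 -1.0000
    outer loop
      vertex 11.1 10.5 0.0
      vertex 11.1 0.0 0.0
      vertex 0.0 0.0 0.0
    endloop
  endfacet
  facet normal 0.0000 0.0000 -1.0000
    outer loop
      vertex 0.0 10.5 0.0
      vertex 11.1 10.5 0.0
      vertex 0.0 0.0 0.0
    endloop
  endfacet
  facet normal 0.0000 -1.0000 0.0000
    outer loop
      vertex 0.0 0.0 0.0
      vertex 11.1 0.0 0.0
      vertex 11.1 0.0 15.8
    endloop
  endfacet
  facet normal 0.0000 -1.0000 0.0000
    outer loop
      vertex 0.0 0.0 0.0
      vertex 11.1 0.0 15.8
      vertex 0.0 0.0 15.8
    endloop
  endfacet
  facet normal 0.0000 0.8329 0.5535
    outer loop
      vertex 0.0 0.0 15.8
      vertex 11.1 0.0 15.8
      vertex 11.1 10.5 0.0
    endloop
  endfacet
  facet normal 0.0000 0.8329 0.5535
    outer loop
      vertex 0.0 0.0 15.8
      vertex 11.1 10.5 0.0
      vertex 0.0 10.5 0.0
    endloop
  endfacet
  facet normal -1.0000 0.0000 0.0000
    outer loop
      vertex 0.0 0.0 15.8
      vertex 0.0 10.5 0.0
      vertex 0.0 0.0 0.0
    endloop
  endfacet
  facet normal 1.0000 0.0000 0.0000
    outer loop
      vertex 11.1 0.0 0.0
      vertex 11.1 10.5 0.0
      vertex 11.1 0.0 15.8
    endloop
  endfacet
endsolid part

The G0 Z moves step by Δz≈2.0 mm. The G1 loops shrink linearly with z, so the solid tapers from its base footprint up to z≈15.8. Closing with a flat bottom cap and the tapered top and triangulating gives 8 facets — a wedge (ramp): 11.1 × 10.5 mm base, rising to 15.8 mm along the y=0 edge and sloping linearly to z=0 at y=10.5.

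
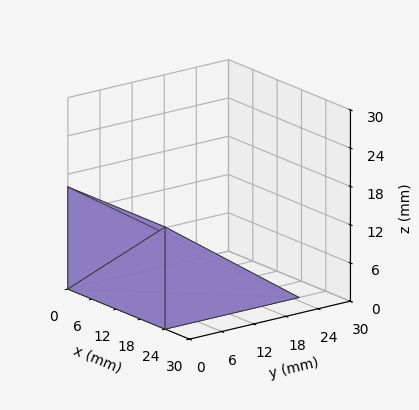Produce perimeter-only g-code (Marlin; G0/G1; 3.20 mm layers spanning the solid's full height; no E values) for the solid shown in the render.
Reading the render: the shape is a wedge (ramp): 24 × 25 mm base, rising to 16 mm along the y=0 edge and sloping linearly to z=0 at y=25 (dimensions read to the nearest mm from the axis ticks). For the g-code, the solid's height is divided into equal slices at the stated Δz and each level perimeter traced with G1 moves after a G0 lift.

; perimeter-only toolpath
G21 ; units = mm
G90 ; absolute positioning
G28 ; home
; layer 1
G0 Z3.20
G0 X0.00 Y0.00
G1 X24.00 Y0.00
G1 X24.00 Y20.00
G1 X0.00 Y20.00
G1 X0.00 Y0.00
; layer 2
G0 Z6.40
G0 X0.00 Y0.00
G1 X24.00 Y0.00
G1 X24.00 Y15.00
G1 X0.00 Y15.00
G1 X0.00 Y0.00
; layer 3
G0 Z9.60
G0 X0.00 Y0.00
G1 X24.00 Y0.00
G1 X24.00 Y10.00
G1 X0.00 Y10.00
G1 X0.00 Y0.00
; layer 4
G0 Z12.80
G0 X0.00 Y0.00
G1 X24.00 Y0.00
G1 X24.00 Y5.00
G1 X0.00 Y5.00
G1 X0.00 Y0.00
M2 ; end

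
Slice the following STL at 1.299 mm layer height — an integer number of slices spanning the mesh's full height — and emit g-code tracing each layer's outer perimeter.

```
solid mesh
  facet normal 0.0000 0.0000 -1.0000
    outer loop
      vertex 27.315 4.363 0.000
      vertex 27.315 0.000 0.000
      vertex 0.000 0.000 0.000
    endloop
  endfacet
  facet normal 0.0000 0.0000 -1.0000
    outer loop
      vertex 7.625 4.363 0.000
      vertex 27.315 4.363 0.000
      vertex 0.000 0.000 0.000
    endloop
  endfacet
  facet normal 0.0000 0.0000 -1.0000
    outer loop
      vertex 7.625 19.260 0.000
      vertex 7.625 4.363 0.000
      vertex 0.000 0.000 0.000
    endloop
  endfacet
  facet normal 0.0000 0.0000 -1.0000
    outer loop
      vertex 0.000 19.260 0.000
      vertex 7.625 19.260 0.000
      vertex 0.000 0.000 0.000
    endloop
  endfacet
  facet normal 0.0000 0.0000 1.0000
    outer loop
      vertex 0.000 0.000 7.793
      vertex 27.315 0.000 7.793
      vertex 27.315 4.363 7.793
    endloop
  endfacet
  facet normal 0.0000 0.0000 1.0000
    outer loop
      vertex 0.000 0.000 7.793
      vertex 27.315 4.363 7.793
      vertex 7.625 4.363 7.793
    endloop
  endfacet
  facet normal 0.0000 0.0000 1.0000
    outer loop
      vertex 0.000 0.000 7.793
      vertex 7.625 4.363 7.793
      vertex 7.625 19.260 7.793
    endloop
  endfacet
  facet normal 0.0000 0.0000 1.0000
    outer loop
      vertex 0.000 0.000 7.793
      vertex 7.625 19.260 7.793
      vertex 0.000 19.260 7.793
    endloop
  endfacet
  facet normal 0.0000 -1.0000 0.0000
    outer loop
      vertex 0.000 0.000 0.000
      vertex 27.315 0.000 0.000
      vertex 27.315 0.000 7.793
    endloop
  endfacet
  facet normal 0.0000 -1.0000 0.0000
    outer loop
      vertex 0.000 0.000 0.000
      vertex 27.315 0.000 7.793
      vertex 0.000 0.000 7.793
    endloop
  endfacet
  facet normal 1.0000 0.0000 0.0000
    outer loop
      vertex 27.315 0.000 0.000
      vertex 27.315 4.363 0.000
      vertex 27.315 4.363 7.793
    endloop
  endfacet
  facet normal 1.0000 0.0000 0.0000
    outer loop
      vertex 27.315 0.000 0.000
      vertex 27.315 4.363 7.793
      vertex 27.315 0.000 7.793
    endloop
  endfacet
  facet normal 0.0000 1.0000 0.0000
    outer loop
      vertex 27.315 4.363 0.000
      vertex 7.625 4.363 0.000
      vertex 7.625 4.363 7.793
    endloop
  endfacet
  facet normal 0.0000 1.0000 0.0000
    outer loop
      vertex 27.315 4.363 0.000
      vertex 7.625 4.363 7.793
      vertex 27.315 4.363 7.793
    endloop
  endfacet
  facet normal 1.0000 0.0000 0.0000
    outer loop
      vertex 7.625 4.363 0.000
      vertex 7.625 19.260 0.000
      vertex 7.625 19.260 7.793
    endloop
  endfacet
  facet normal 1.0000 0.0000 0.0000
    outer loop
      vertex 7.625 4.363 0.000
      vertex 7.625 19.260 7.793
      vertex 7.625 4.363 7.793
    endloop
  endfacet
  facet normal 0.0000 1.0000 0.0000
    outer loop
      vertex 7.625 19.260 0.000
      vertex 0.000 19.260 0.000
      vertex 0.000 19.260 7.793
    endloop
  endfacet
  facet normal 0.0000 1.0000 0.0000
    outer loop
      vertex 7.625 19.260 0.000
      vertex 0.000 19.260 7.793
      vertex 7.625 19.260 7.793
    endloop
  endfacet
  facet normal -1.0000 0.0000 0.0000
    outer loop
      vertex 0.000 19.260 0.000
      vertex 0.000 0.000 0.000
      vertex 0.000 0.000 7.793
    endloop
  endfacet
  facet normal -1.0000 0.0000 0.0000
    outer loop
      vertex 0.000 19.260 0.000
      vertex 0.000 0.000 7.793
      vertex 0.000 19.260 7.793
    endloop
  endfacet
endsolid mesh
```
; perimeter-only toolpath
G21 ; units = mm
G90 ; absolute positioning
G28 ; home
; layer 1
G0 Z1.299
G0 X0.000 Y0.000
G1 X27.315 Y0.000
G1 X27.315 Y4.363
G1 X7.625 Y4.363
G1 X7.625 Y19.260
G1 X0.000 Y19.260
G1 X0.000 Y0.000
; layer 2
G0 Z2.598
G0 X0.000 Y0.000
G1 X27.315 Y0.000
G1 X27.315 Y4.363
G1 X7.625 Y4.363
G1 X7.625 Y19.260
G1 X0.000 Y19.260
G1 X0.000 Y0.000
; layer 3
G0 Z3.896
G0 X0.000 Y0.000
G1 X27.315 Y0.000
G1 X27.315 Y4.363
G1 X7.625 Y4.363
G1 X7.625 Y19.260
G1 X0.000 Y19.260
G1 X0.000 Y0.000
; layer 4
G0 Z5.195
G0 X0.000 Y0.000
G1 X27.315 Y0.000
G1 X27.315 Y4.363
G1 X7.625 Y4.363
G1 X7.625 Y19.260
G1 X0.000 Y19.260
G1 X0.000 Y0.000
; layer 5
G0 Z6.494
G0 X0.000 Y0.000
G1 X27.315 Y0.000
G1 X27.315 Y4.363
G1 X7.625 Y4.363
G1 X7.625 Y19.260
G1 X0.000 Y19.260
G1 X0.000 Y0.000
; layer 6
G0 Z7.793
G0 X0.000 Y0.000
G1 X27.315 Y0.000
G1 X27.315 Y4.363
G1 X7.625 Y4.363
G1 X7.625 Y19.260
G1 X0.000 Y19.260
G1 X0.000 Y0.000
M2 ; end

The solid is an L-shaped prism: outer 27.3 × 19.3 mm, arm thicknesses ≈ 4.36 mm (horizontal) and 7.62 mm (vertical), extruded 7.79 mm in z. Slicing at Δz = 1.299 mm — 6 equal slices spanning the solid's height, so layer i sits at z = i·h/6 — gives 6 non-empty perimeters. Each is a 6-segment closed polygon; G0 lifts to the layer z and rapids to the start vertex, then G1 traces the edges.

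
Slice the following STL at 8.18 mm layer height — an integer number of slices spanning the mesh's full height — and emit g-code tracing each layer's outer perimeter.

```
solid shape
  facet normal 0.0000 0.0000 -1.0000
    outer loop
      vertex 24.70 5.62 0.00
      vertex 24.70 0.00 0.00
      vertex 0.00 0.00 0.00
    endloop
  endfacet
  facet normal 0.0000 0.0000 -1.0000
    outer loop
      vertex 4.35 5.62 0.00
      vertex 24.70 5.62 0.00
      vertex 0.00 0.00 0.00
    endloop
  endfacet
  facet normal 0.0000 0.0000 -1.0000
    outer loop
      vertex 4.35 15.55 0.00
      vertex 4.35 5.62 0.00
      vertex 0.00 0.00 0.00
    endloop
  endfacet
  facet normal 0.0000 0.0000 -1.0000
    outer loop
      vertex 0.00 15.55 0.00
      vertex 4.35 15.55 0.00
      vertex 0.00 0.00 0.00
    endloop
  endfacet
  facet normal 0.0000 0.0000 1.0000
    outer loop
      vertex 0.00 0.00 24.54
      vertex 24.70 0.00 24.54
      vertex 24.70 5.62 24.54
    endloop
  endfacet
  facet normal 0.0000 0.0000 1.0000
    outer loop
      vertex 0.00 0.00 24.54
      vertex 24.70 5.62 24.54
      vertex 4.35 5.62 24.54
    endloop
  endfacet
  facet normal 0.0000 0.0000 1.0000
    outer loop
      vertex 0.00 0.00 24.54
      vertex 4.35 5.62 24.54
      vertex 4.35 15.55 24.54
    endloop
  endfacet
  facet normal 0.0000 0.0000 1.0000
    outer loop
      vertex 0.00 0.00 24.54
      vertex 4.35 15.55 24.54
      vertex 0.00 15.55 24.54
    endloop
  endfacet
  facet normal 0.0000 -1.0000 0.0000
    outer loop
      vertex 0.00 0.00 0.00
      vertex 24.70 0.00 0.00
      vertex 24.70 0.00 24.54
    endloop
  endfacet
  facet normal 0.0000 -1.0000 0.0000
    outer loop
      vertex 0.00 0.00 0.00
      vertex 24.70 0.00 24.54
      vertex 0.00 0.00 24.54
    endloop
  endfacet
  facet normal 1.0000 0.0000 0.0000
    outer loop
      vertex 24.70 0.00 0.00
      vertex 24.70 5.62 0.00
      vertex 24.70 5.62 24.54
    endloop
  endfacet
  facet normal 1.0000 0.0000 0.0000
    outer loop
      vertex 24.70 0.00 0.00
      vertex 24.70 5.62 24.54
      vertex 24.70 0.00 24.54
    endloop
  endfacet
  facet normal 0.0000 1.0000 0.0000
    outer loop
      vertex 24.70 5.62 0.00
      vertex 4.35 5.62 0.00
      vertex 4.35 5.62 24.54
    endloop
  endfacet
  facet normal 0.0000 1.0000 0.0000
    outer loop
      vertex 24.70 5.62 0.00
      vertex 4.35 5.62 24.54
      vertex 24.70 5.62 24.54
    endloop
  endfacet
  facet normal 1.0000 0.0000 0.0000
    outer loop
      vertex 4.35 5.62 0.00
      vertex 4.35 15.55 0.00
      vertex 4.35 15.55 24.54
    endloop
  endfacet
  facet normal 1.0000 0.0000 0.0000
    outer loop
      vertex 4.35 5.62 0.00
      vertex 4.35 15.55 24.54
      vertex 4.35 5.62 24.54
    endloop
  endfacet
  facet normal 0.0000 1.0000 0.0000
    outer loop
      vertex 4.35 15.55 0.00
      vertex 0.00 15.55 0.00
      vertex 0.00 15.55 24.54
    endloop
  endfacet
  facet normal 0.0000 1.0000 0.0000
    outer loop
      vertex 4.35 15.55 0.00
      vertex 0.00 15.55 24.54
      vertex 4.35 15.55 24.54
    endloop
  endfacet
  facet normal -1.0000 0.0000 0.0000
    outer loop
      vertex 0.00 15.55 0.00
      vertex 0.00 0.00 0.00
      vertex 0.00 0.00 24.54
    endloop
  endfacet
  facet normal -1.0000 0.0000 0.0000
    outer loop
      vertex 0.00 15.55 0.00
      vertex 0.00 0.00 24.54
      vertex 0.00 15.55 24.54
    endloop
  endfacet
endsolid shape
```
; perimeter-only toolpath
G21 ; units = mm
G90 ; absolute positioning
G28 ; home
; layer 1
G0 Z8.18
G0 X0.00 Y0.00
G1 X24.70 Y0.00
G1 X24.70 Y5.62
G1 X4.35 Y5.62
G1 X4.35 Y15.55
G1 X0.00 Y15.55
G1 X0.00 Y0.00
; layer 2
G0 Z16.36
G0 X0.00 Y0.00
G1 X24.70 Y0.00
G1 X24.70 Y5.62
G1 X4.35 Y5.62
G1 X4.35 Y15.55
G1 X0.00 Y15.55
G1 X0.00 Y0.00
; layer 3
G0 Z24.54
G0 X0.00 Y0.00
G1 X24.70 Y0.00
G1 X24.70 Y5.62
G1 X4.35 Y5.62
G1 X4.35 Y15.55
G1 X0.00 Y15.55
G1 X0.00 Y0.00
M2 ; end

The solid is an L-shaped prism: outer 24.7 × 15.6 mm, arm thicknesses ≈ 5.62 mm (horizontal) and 4.35 mm (vertical), extruded 24.5 mm in z. Slicing at Δz = 8.18 mm — 3 equal slices spanning the solid's height, so layer i sits at z = i·h/3 — gives 3 non-empty perimeters. Each is a 6-segment closed polygon; G0 lifts to the layer z and rapids to the start vertex, then G1 traces the edges.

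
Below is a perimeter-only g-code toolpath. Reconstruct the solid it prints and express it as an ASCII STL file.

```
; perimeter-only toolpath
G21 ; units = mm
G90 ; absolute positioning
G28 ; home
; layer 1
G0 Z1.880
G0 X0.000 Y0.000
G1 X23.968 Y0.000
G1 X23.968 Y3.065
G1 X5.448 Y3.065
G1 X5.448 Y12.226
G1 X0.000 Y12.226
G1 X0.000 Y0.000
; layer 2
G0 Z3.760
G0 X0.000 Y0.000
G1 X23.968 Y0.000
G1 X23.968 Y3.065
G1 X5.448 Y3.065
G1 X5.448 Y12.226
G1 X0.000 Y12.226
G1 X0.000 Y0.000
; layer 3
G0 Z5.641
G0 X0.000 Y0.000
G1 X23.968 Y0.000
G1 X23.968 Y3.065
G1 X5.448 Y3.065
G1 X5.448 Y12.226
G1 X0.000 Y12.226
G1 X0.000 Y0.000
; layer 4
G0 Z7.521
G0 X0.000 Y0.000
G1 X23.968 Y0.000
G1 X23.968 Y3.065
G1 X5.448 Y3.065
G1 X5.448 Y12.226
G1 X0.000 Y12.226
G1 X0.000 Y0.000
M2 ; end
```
solid part
  facet normal 0.0000 0.0000 -1.0000
    outer loop
      vertex 23.968 3.065 0.000
      vertex 23.968 0.000 0.000
      vertex 0.000 0.000 0.000
    endloop
  endfacet
  facet normal 0.0000 0.0000 -1.0000
    outer loop
      vertex 5.448 3.065 0.000
      vertex 23.968 3.065 0.000
      vertex 0.000 0.000 0.000
    endloop
  endfacet
  facet normal 0.0000 0.0000 -1.0000
    outer loop
      vertex 5.448 12.226 0.000
      vertex 5.448 3.065 0.000
      vertex 0.000 0.000 0.000
    endloop
  endfacet
  facet normal 0.0000 0.0000 -1.0000
    outer loop
      vertex 0.000 12.226 0.000
      vertex 5.448 12.226 0.000
      vertex 0.000 0.000 0.000
    endloop
  endfacet
  facet normal 0.0000 0.0000 1.0000
    outer loop
      vertex 0.000 0.000 7.521
      vertex 23.968 0.000 7.521
      vertex 23.968 3.065 7.521
    endloop
  endfacet
  facet normal 0.0000 0.0000 1.0000
    outer loop
      vertex 0.000 0.000 7.521
      vertex 23.968 3.065 7.521
      vertex 5.448 3.065 7.521
    endloop
  endfacet
  facet normal 0.0000 0.0000 1.0000
    outer loop
      vertex 0.000 0.000 7.521
      vertex 5.448 3.065 7.521
      vertex 5.448 12.226 7.521
    endloop
  endfacet
  facet normal 0.0000 0.0000 1.0000
    outer loop
      vertex 0.000 0.000 7.521
      vertex 5.448 12.226 7.521
      vertex 0.000 12.226 7.521
    endloop
  endfacet
  facet normal 0.0000 -1.0000 0.0000
    outer loop
      vertex 0.000 0.000 0.000
      vertex 23.968 0.000 0.000
      vertex 23.968 0.000 7.521
    endloop
  endfacet
  facet normal 0.0000 -1.0000 0.0000
    outer loop
      vertex 0.000 0.000 0.000
      vertex 23.968 0.000 7.521
      vertex 0.000 0.000 7.521
    endloop
  endfacet
  facet normal 1.0000 0.0000 0.0000
    outer loop
      vertex 23.968 0.000 0.000
      vertex 23.968 3.065 0.000
      vertex 23.968 3.065 7.521
    endloop
  endfacet
  facet normal 1.0000 0.0000 0.0000
    outer loop
      vertex 23.968 0.000 0.000
      vertex 23.968 3.065 7.521
      vertex 23.968 0.000 7.521
    endloop
  endfacet
  facet normal 0.0000 1.0000 0.0000
    outer loop
      vertex 23.968 3.065 0.000
      vertex 5.448 3.065 0.000
      vertex 5.448 3.065 7.521
    endloop
  endfacet
  facet normal 0.0000 1.0000 0.0000
    outer loop
      vertex 23.968 3.065 0.000
      vertex 5.448 3.065 7.521
      vertex 23.968 3.065 7.521
    endloop
  endfacet
  facet normal 1.0000 0.0000 0.0000
    outer loop
      vertex 5.448 3.065 0.000
      vertex 5.448 12.226 0.000
      vertex 5.448 12.226 7.521
    endloop
  endfacet
  facet normal 1.0000 0.0000 0.0000
    outer loop
      vertex 5.448 3.065 0.000
      vertex 5.448 12.226 7.521
      vertex 5.448 3.065 7.521
    endloop
  endfacet
  facet normal 0.0000 1.0000 0.0000
    outer loop
      vertex 5.448 12.226 0.000
      vertex 0.000 12.226 0.000
      vertex 0.000 12.226 7.521
    endloop
  endfacet
  facet normal 0.0000 1.0000 0.0000
    outer loop
      vertex 5.448 12.226 0.000
      vertex 0.000 12.226 7.521
      vertex 5.448 12.226 7.521
    endloop
  endfacet
  facet normal -1.0000 0.0000 0.0000
    outer loop
      vertex 0.000 12.226 0.000
      vertex 0.000 0.000 0.000
      vertex 0.000 0.000 7.521
    endloop
  endfacet
  facet normal -1.0000 0.0000 0.0000
    outer loop
      vertex 0.000 12.226 0.000
      vertex 0.000 0.000 7.521
      vertex 0.000 12.226 7.521
    endloop
  endfacet
endsolid part

The G0 Z moves step by Δz≈1.880 mm. Every layer's G1 loop is the same polygon, so the solid is a straight extrusion of it from z=0 to z≈7.52. Closing with flat bottom and top caps and triangulating gives 20 facets — an L-shaped prism: outer 24 × 12.2 mm, arm thicknesses ≈ 3.06 mm (horizontal) and 5.45 mm (vertical), extruded 7.52 mm in z.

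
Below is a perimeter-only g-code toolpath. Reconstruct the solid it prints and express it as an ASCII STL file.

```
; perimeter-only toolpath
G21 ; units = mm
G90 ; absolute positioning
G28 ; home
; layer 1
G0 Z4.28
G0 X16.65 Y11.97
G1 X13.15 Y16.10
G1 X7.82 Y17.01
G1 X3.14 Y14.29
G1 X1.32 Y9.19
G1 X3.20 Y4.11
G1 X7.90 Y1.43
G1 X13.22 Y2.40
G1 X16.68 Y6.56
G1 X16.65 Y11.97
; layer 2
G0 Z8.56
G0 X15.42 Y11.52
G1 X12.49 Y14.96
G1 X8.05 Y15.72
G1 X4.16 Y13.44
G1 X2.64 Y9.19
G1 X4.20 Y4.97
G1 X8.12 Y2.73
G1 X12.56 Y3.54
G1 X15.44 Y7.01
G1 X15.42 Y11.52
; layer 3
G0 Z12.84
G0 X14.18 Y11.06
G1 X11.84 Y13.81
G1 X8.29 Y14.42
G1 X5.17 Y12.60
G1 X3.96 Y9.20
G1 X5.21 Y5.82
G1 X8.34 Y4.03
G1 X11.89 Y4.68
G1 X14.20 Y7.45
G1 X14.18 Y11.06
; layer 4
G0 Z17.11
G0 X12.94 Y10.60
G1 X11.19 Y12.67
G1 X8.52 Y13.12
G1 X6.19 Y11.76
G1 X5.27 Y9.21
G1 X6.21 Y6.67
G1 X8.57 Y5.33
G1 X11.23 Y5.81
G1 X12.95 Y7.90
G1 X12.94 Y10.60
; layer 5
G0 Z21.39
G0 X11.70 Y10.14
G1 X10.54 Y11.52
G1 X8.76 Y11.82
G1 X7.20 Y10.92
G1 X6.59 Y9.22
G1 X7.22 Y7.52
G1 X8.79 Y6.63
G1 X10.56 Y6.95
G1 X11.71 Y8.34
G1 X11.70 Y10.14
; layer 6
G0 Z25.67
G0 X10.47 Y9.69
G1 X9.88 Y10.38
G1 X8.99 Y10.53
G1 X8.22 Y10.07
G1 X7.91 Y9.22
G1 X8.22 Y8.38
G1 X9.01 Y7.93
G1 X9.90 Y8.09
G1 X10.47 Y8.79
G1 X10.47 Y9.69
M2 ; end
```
solid part
  facet normal 0.0000 0.0000 -1.0000
    outer loop
      vertex 7.58 18.31 0.00
      vertex 13.80 17.25 0.00
      vertex 17.89 12.43 0.00
    endloop
  endfacet
  facet normal 0.0000 0.0000 -1.0000
    outer loop
      vertex 2.13 15.13 0.00
      vertex 7.58 18.31 0.00
      vertex 17.89 12.43 0.00
    endloop
  endfacet
  facet normal 0.0000 0.0000 -1.0000
    outer loop
      vertex 0.00 9.18 0.00
      vertex 2.13 15.13 0.00
      vertex 17.89 12.43 0.00
    endloop
  endfacet
  facet normal 0.0000 0.0000 -1.0000
    outer loop
      vertex 2.19 3.26 0.00
      vertex 0.00 9.18 0.00
      vertex 17.89 12.43 0.00
    endloop
  endfacet
  facet normal 0.0000 0.0000 -1.0000
    outer loop
      vertex 7.68 0.13 0.00
      vertex 2.19 3.26 0.00
      vertex 17.89 12.43 0.00
    endloop
  endfacet
  facet normal 0.0000 0.0000 -1.0000
    outer loop
      vertex 13.89 1.26 0.00
      vertex 7.68 0.13 0.00
      vertex 17.89 12.43 0.00
    endloop
  endfacet
  facet normal 0.0000 0.0000 -1.0000
    outer loop
      vertex 17.92 6.12 0.00
      vertex 13.89 1.26 0.00
      vertex 17.89 12.43 0.00
    endloop
  endfacet
  facet normal 0.7324 0.6215 0.2782
    outer loop
      vertex 17.89 12.43 0.00
      vertex 13.80 17.25 0.00
      vertex 9.23 9.23 29.95
    endloop
  endfacet
  facet normal 0.1614 0.9469 0.2782
    outer loop
      vertex 13.80 17.25 0.00
      vertex 7.58 18.31 0.00
      vertex 9.23 9.23 29.95
    endloop
  endfacet
  facet normal -0.4841 0.8296 0.2782
    outer loop
      vertex 7.58 18.31 0.00
      vertex 2.13 15.13 0.00
      vertex 9.23 9.23 29.95
    endloop
  endfacet
  facet normal -0.9043 0.3237 0.2782
    outer loop
      vertex 2.13 15.13 0.00
      vertex 0.00 9.18 0.00
      vertex 9.23 9.23 29.95
    endloop
  endfacet
  facet normal -0.9009 -0.3333 0.2782
    outer loop
      vertex 0.00 9.18 0.00
      vertex 2.19 3.26 0.00
      vertex 9.23 9.23 29.95
    endloop
  endfacet
  facet normal -0.4757 -0.8344 0.2782
    outer loop
      vertex 2.19 3.26 0.00
      vertex 7.68 0.13 0.00
      vertex 9.23 9.23 29.95
    endloop
  endfacet
  facet normal 0.1720 -0.9450 0.2782
    outer loop
      vertex 7.68 0.13 0.00
      vertex 13.89 1.26 0.00
      vertex 9.23 9.23 29.95
    endloop
  endfacet
  facet normal 0.7394 -0.6131 0.2782
    outer loop
      vertex 13.89 1.26 0.00
      vertex 17.92 6.12 0.00
      vertex 9.23 9.23 29.95
    endloop
  endfacet
  facet normal 0.9605 0.0046 0.2782
    outer loop
      vertex 17.92 6.12 0.00
      vertex 17.89 12.43 0.00
      vertex 9.23 9.23 29.95
    endloop
  endfacet
endsolid part

The G0 Z moves step by Δz≈4.28 mm. The G1 loops shrink linearly with z, so the solid tapers from its base footprint up to z≈29.9. Closing with a flat bottom cap and the tapered top and triangulating gives 16 facets — a regular 9-sided pyramid, base circumscribed radius ≈ 9.23 mm, apex at z ≈ 29.9 mm.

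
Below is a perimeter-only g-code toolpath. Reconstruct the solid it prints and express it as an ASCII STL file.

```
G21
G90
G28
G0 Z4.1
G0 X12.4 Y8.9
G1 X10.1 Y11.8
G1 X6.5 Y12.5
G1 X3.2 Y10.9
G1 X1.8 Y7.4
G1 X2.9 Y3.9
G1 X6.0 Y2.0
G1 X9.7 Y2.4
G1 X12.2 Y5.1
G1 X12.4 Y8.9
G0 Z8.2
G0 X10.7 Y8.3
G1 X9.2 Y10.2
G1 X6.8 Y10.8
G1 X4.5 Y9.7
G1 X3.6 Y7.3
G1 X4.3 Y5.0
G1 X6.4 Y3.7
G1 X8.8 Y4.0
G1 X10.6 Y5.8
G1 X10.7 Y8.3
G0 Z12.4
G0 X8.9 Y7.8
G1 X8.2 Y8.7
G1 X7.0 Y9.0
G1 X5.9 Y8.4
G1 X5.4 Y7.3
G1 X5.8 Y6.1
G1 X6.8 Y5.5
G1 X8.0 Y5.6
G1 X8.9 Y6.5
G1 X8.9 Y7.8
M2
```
solid part
  facet normal 0.0000 0.0000 -1.0000
    outer loop
      vertex 6.3 14.3 0.0
      vertex 11.1 13.3 0.0
      vertex 14.1 9.4 0.0
    endloop
  endfacet
  facet normal 0.0000 0.0000 -1.0000
    outer loop
      vertex 1.9 12.1 0.0
      vertex 6.3 14.3 0.0
      vertex 14.1 9.4 0.0
    endloop
  endfacet
  facet normal 0.0000 0.0000 -1.0000
    outer loop
      vertex 0.0 7.5 0.0
      vertex 1.9 12.1 0.0
      vertex 14.1 9.4 0.0
    endloop
  endfacet
  facet normal 0.0000 0.0000 -1.0000
    outer loop
      vertex 1.5 2.8 0.0
      vertex 0.0 7.5 0.0
      vertex 14.1 9.4 0.0
    endloop
  endfacet
  facet normal 0.0000 0.0000 -1.0000
    outer loop
      vertex 5.6 0.2 0.0
      vertex 1.5 2.8 0.0
      vertex 14.1 9.4 0.0
    endloop
  endfacet
  facet normal 0.0000 0.0000 -1.0000
    outer loop
      vertex 10.5 0.8 0.0
      vertex 5.6 0.2 0.0
      vertex 14.1 9.4 0.0
    endloop
  endfacet
  facet normal 0.0000 0.0000 -1.0000
    outer loop
      vertex 13.9 4.4 0.0
      vertex 10.5 0.8 0.0
      vertex 14.1 9.4 0.0
    endloop
  endfacet
  facet normal 0.7327 0.5636 0.3815
    outer loop
      vertex 14.1 9.4 0.0
      vertex 11.1 13.3 0.0
      vertex 7.2 7.2 16.5
    endloop
  endfacet
  facet normal 0.1887 0.9058 0.3795
    outer loop
      vertex 11.1 13.3 0.0
      vertex 6.3 14.3 0.0
      vertex 7.2 7.2 16.5
    endloop
  endfacet
  facet normal -0.4139 0.8278 0.3788
    outer loop
      vertex 6.3 14.3 0.0
      vertex 1.9 12.1 0.0
      vertex 7.2 7.2 16.5
    endloop
  endfacet
  facet normal -0.8551 0.3532 0.3796
    outer loop
      vertex 1.9 12.1 0.0
      vertex 0.0 7.5 0.0
      vertex 7.2 7.2 16.5
    endloop
  endfacet
  facet normal -0.8814 -0.2813 0.3795
    outer loop
      vertex 0.0 7.5 0.0
      vertex 1.5 2.8 0.0
      vertex 7.2 7.2 16.5
    endloop
  endfacet
  facet normal -0.4955 -0.7813 0.3795
    outer loop
      vertex 1.5 2.8 0.0
      vertex 5.6 0.2 0.0
      vertex 7.2 7.2 16.5
    endloop
  endfacet
  facet normal 0.1125 -0.9186 0.3788
    outer loop
      vertex 5.6 0.2 0.0
      vertex 10.5 0.8 0.0
      vertex 7.2 7.2 16.5
    endloop
  endfacet
  facet normal 0.6723 -0.6349 0.3807
    outer loop
      vertex 10.5 0.8 0.0
      vertex 13.9 4.4 0.0
      vertex 7.2 7.2 16.5
    endloop
  endfacet
  facet normal 0.9237 -0.0369 0.3813
    outer loop
      vertex 13.9 4.4 0.0
      vertex 14.1 9.4 0.0
      vertex 7.2 7.2 16.5
    endloop
  endfacet
endsolid part

The G0 Z moves step by Δz≈4.1 mm. The G1 loops shrink linearly with z, so the solid tapers from its base footprint up to z≈16.5. Closing with a flat bottom cap and the tapered top and triangulating gives 16 facets — a regular 9-sided pyramid, base circumscribed radius ≈ 7.2 mm, apex at z ≈ 16.5 mm.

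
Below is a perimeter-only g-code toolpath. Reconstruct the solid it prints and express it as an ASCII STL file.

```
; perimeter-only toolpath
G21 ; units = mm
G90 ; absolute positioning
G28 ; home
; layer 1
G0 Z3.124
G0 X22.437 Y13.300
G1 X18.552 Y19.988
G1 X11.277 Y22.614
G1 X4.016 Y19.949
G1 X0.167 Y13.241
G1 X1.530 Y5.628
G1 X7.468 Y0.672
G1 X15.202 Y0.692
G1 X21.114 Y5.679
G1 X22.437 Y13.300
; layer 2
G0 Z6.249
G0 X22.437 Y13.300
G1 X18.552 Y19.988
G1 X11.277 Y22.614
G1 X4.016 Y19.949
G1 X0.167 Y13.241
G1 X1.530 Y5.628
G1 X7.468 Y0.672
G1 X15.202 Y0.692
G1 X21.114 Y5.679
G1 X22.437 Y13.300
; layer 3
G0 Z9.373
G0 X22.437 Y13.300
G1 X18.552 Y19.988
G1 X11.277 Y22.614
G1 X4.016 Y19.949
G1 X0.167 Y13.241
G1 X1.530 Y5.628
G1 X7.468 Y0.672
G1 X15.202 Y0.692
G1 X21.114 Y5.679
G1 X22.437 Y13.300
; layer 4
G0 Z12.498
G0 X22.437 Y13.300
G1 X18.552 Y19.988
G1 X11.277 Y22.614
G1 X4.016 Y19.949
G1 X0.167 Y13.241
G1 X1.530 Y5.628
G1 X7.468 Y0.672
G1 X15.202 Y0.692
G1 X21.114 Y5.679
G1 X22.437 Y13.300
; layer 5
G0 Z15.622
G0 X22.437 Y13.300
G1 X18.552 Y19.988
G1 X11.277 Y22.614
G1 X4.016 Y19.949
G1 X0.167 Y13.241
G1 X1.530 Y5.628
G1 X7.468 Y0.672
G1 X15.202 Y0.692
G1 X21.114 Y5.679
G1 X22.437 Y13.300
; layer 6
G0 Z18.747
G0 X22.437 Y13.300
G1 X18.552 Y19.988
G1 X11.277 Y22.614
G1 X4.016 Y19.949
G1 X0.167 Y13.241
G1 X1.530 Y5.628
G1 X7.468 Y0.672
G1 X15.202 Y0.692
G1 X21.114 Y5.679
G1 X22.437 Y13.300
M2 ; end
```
solid part
  facet normal 0.0000 0.0000 -1.0000
    outer loop
      vertex 11.277 22.614 0.000
      vertex 18.552 19.988 0.000
      vertex 22.437 13.300 0.000
    endloop
  endfacet
  facet normal 0.0000 0.0000 -1.0000
    outer loop
      vertex 4.016 19.949 0.000
      vertex 11.277 22.614 0.000
      vertex 22.437 13.300 0.000
    endloop
  endfacet
  facet normal 0.0000 0.0000 -1.0000
    outer loop
      vertex 0.167 13.241 0.000
      vertex 4.016 19.949 0.000
      vertex 22.437 13.300 0.000
    endloop
  endfacet
  facet normal 0.0000 0.0000 -1.0000
    outer loop
      vertex 1.530 5.628 0.000
      vertex 0.167 13.241 0.000
      vertex 22.437 13.300 0.000
    endloop
  endfacet
  facet normal 0.0000 0.0000 -1.0000
    outer loop
      vertex 7.468 0.672 0.000
      vertex 1.530 5.628 0.000
      vertex 22.437 13.300 0.000
    endloop
  endfacet
  facet normal 0.0000 0.0000 -1.0000
    outer loop
      vertex 15.202 0.692 0.000
      vertex 7.468 0.672 0.000
      vertex 22.437 13.300 0.000
    endloop
  endfacet
  facet normal 0.0000 0.0000 -1.0000
    outer loop
      vertex 21.114 5.679 0.000
      vertex 15.202 0.692 0.000
      vertex 22.437 13.300 0.000
    endloop
  endfacet
  facet normal 0.0000 0.0000 1.0000
    outer loop
      vertex 22.437 13.300 18.747
      vertex 18.552 19.988 18.747
      vertex 11.277 22.614 18.747
    endloop
  endfacet
  facet normal 0.0000 0.0000 1.0000
    outer loop
      vertex 22.437 13.300 18.747
      vertex 11.277 22.614 18.747
      vertex 4.016 19.949 18.747
    endloop
  endfacet
  facet normal 0.0000 0.0000 1.0000
    outer loop
      vertex 22.437 13.300 18.747
      vertex 4.016 19.949 18.747
      vertex 0.167 13.241 18.747
    endloop
  endfacet
  facet normal 0.0000 0.0000 1.0000
    outer loop
      vertex 22.437 13.300 18.747
      vertex 0.167 13.241 18.747
      vertex 1.530 5.628 18.747
    endloop
  endfacet
  facet normal 0.0000 0.0000 1.0000
    outer loop
      vertex 22.437 13.300 18.747
      vertex 1.530 5.628 18.747
      vertex 7.468 0.672 18.747
    endloop
  endfacet
  facet normal 0.0000 0.0000 1.0000
    outer loop
      vertex 22.437 13.300 18.747
      vertex 7.468 0.672 18.747
      vertex 15.202 0.692 18.747
    endloop
  endfacet
  facet normal 0.0000 0.0000 1.0000
    outer loop
      vertex 22.437 13.300 18.747
      vertex 15.202 0.692 18.747
      vertex 21.114 5.679 18.747
    endloop
  endfacet
  facet normal 0.8647 0.5023 0.0000
    outer loop
      vertex 22.437 13.300 0.000
      vertex 18.552 19.988 0.000
      vertex 18.552 19.988 18.747
    endloop
  endfacet
  facet normal 0.8647 0.5023 0.0000
    outer loop
      vertex 22.437 13.300 0.000
      vertex 18.552 19.988 18.747
      vertex 22.437 13.300 18.747
    endloop
  endfacet
  facet normal 0.3395 0.9406 0.0000
    outer loop
      vertex 18.552 19.988 0.000
      vertex 11.277 22.614 0.000
      vertex 11.277 22.614 18.747
    endloop
  endfacet
  facet normal 0.3395 0.9406 0.0000
    outer loop
      vertex 18.552 19.988 0.000
      vertex 11.277 22.614 18.747
      vertex 18.552 19.988 18.747
    endloop
  endfacet
  facet normal -0.3446 0.9388 0.0000
    outer loop
      vertex 11.277 22.614 0.000
      vertex 4.016 19.949 0.000
      vertex 4.016 19.949 18.747
    endloop
  endfacet
  facet normal -0.3446 0.9388 0.0000
    outer loop
      vertex 11.277 22.614 0.000
      vertex 4.016 19.949 18.747
      vertex 11.277 22.614 18.747
    endloop
  endfacet
  facet normal -0.8674 0.4977 0.0000
    outer loop
      vertex 4.016 19.949 0.000
      vertex 0.167 13.241 0.000
      vertex 0.167 13.241 18.747
    endloop
  endfacet
  facet normal -0.8674 0.4977 0.0000
    outer loop
      vertex 4.016 19.949 0.000
      vertex 0.167 13.241 18.747
      vertex 4.016 19.949 18.747
    endloop
  endfacet
  facet normal -0.9843 -0.1762 0.0000
    outer loop
      vertex 0.167 13.241 0.000
      vertex 1.530 5.628 0.000
      vertex 1.530 5.628 18.747
    endloop
  endfacet
  facet normal -0.9843 -0.1762 0.0000
    outer loop
      vertex 0.167 13.241 0.000
      vertex 1.530 5.628 18.747
      vertex 0.167 13.241 18.747
    endloop
  endfacet
  facet normal -0.6408 -0.7677 0.0000
    outer loop
      vertex 1.530 5.628 0.000
      vertex 7.468 0.672 0.000
      vertex 7.468 0.672 18.747
    endloop
  endfacet
  facet normal -0.6408 -0.7677 0.0000
    outer loop
      vertex 1.530 5.628 0.000
      vertex 7.468 0.672 18.747
      vertex 1.530 5.628 18.747
    endloop
  endfacet
  facet normal 0.0026 -1.0000 0.0000
    outer loop
      vertex 7.468 0.672 0.000
      vertex 15.202 0.692 0.000
      vertex 15.202 0.692 18.747
    endloop
  endfacet
  facet normal 0.0026 -1.0000 0.0000
    outer loop
      vertex 7.468 0.672 0.000
      vertex 15.202 0.692 18.747
      vertex 7.468 0.672 18.747
    endloop
  endfacet
  facet normal 0.6448 -0.7644 0.0000
    outer loop
      vertex 15.202 0.692 0.000
      vertex 21.114 5.679 0.000
      vertex 21.114 5.679 18.747
    endloop
  endfacet
  facet normal 0.6448 -0.7644 0.0000
    outer loop
      vertex 15.202 0.692 0.000
      vertex 21.114 5.679 18.747
      vertex 15.202 0.692 18.747
    endloop
  endfacet
  facet normal 0.9853 -0.1710 0.0000
    outer loop
      vertex 21.114 5.679 0.000
      vertex 22.437 13.300 0.000
      vertex 22.437 13.300 18.747
    endloop
  endfacet
  facet normal 0.9853 -0.1710 0.0000
    outer loop
      vertex 21.114 5.679 0.000
      vertex 22.437 13.300 18.747
      vertex 21.114 5.679 18.747
    endloop
  endfacet
endsolid part

The G0 Z moves step by Δz≈3.124 mm. Every layer's G1 loop is the same polygon, so the solid is a straight extrusion of it from z=0 to z≈18.7. Closing with flat bottom and top caps and triangulating gives 32 facets — a regular 9-sided prism (a cylinder approximated with 9 flat sides), circumscribed radius ≈ 11.3 mm, height ≈ 18.7 mm.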